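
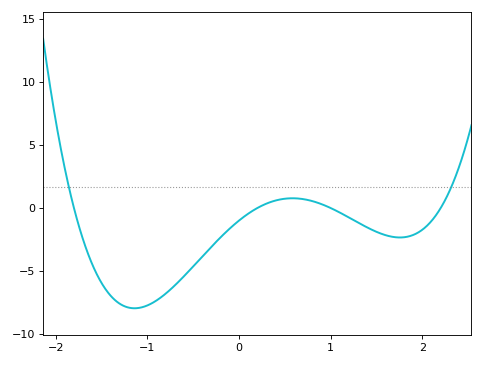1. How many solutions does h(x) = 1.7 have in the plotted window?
2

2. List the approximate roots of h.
-1.8, 0.2, 1, 2.2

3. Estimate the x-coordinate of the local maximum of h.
0.583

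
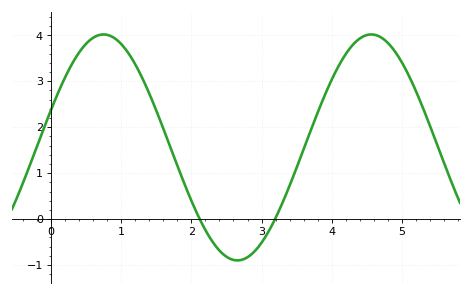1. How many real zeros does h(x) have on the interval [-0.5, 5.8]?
2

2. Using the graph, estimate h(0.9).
3.9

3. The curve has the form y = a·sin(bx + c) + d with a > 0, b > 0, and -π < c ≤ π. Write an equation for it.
y = 2.46sin(1.6x + 0.33) + 1.56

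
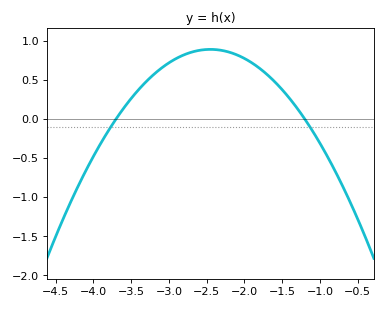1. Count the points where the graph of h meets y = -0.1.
2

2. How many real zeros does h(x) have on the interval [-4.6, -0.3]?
2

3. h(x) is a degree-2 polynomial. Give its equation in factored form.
y = -0.57(x + 3.7)(x + 1.2)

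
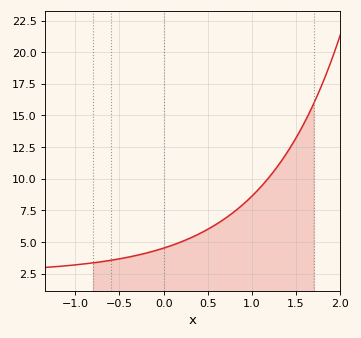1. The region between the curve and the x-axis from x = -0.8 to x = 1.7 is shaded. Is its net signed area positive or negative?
positive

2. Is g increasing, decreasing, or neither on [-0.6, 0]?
increasing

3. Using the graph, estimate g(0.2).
5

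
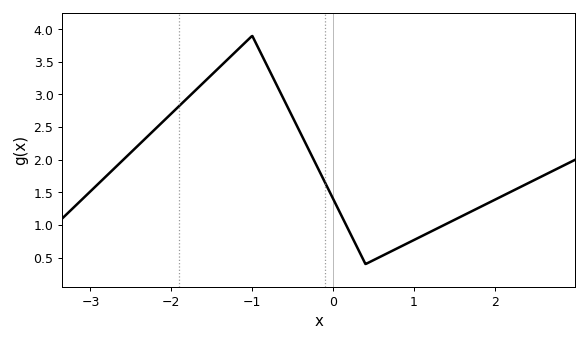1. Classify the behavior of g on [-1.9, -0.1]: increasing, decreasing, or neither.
neither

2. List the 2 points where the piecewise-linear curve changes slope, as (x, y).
(-1, 3.9); (0.4, 0.4)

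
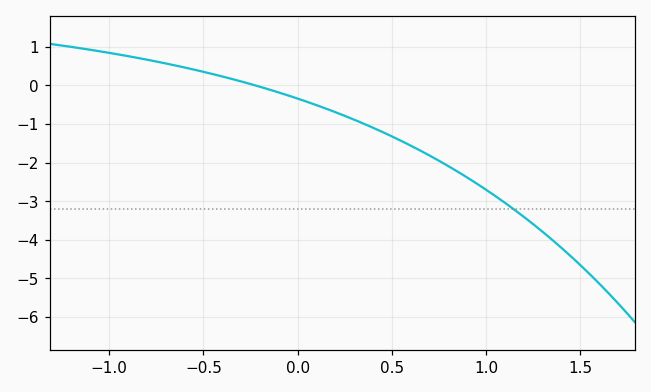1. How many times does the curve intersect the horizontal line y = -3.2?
1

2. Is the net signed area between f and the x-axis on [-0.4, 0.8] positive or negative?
negative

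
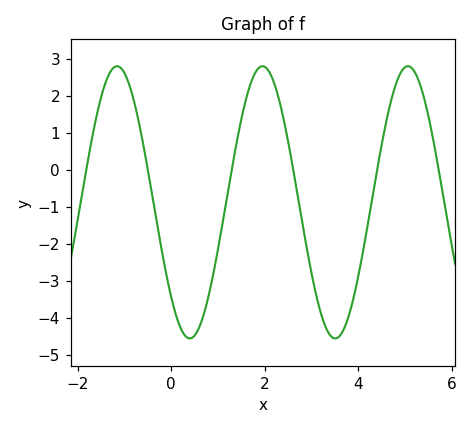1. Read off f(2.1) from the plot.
2.6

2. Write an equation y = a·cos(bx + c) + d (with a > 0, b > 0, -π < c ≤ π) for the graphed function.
y = 3.68cos(2x + 2.3) - 0.88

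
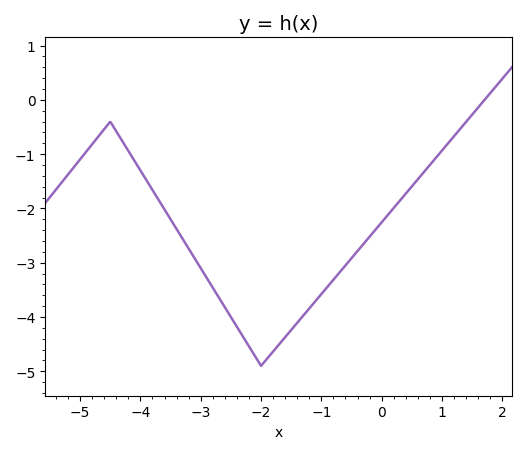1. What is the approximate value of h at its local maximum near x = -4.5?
-0.402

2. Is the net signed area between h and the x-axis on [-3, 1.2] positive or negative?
negative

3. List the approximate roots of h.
1.71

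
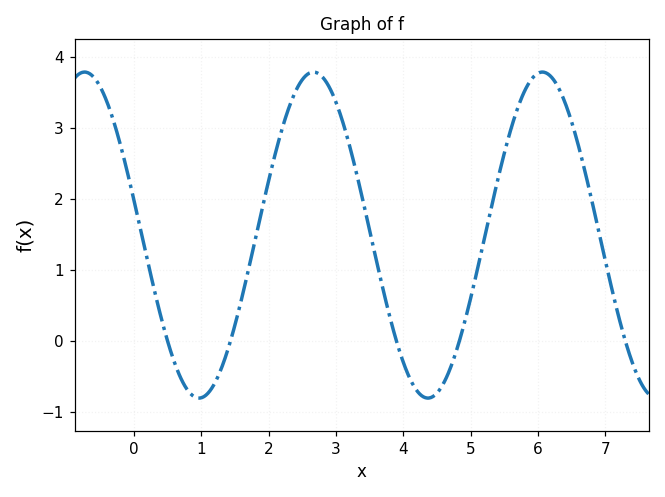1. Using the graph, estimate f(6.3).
3.57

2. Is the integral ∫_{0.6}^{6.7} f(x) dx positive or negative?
positive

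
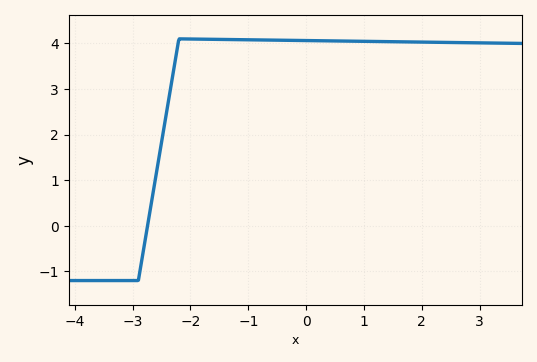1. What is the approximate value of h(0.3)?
4.1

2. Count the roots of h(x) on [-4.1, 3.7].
1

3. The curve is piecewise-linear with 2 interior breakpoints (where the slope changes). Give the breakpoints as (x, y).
(-2.9, -1.2); (-2.2, 4.1)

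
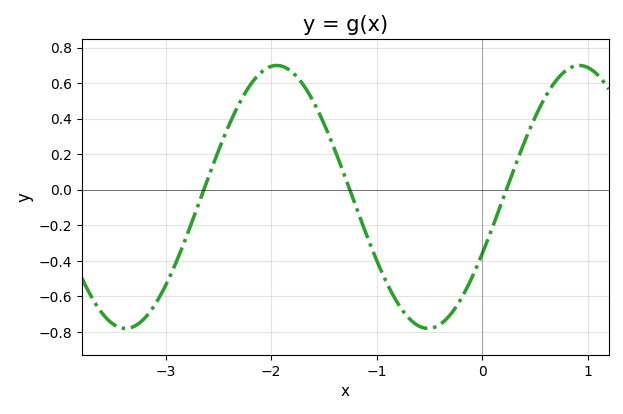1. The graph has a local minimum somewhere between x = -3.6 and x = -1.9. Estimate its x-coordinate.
-3.4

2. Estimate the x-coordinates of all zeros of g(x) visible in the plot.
-2.6, -1.3, 0.2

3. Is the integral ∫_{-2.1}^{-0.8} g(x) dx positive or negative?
positive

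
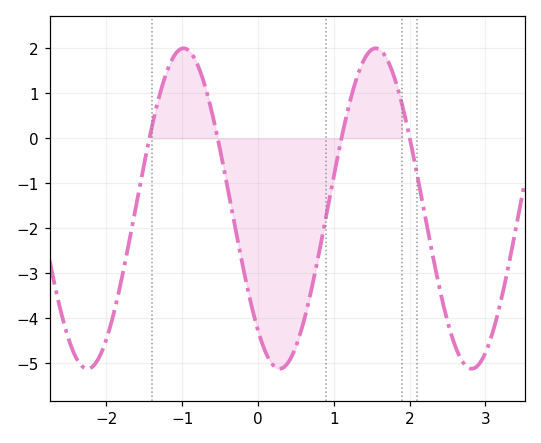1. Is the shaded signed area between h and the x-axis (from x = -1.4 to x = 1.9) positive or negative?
negative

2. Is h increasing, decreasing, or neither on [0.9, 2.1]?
neither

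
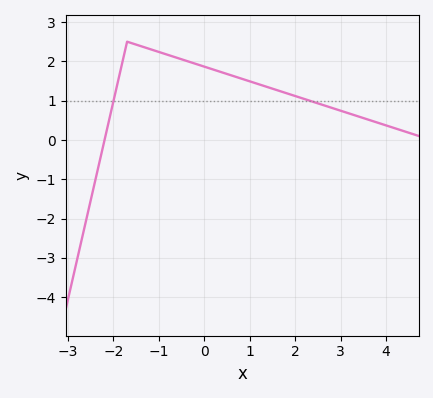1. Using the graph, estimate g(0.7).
1.6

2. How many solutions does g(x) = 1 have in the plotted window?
2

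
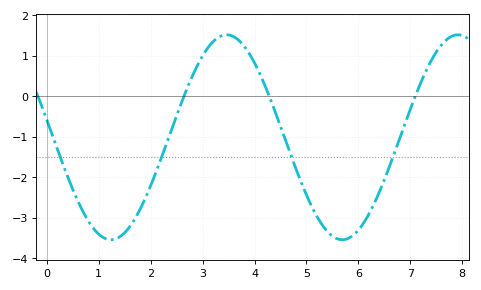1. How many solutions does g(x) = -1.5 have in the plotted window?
4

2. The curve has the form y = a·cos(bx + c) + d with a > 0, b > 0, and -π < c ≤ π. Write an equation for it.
y = 2.53cos(1.41x + 1.4) - 1.01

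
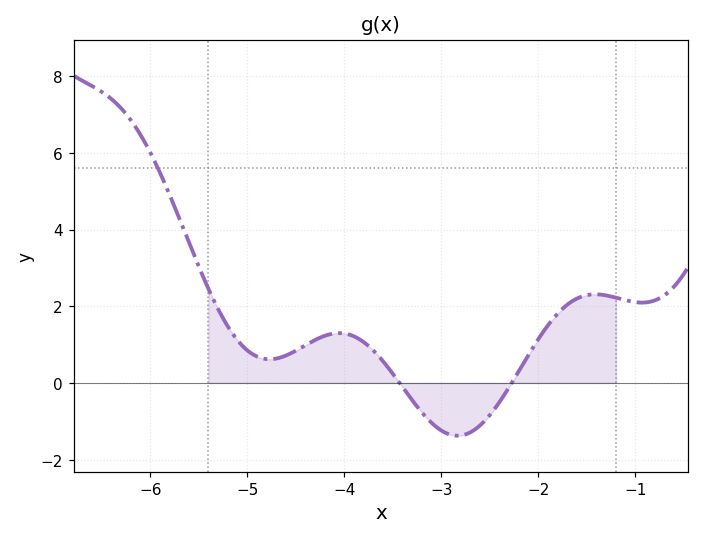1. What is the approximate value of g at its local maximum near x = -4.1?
1.3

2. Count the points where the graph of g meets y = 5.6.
1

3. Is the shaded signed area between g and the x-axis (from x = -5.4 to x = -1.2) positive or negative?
positive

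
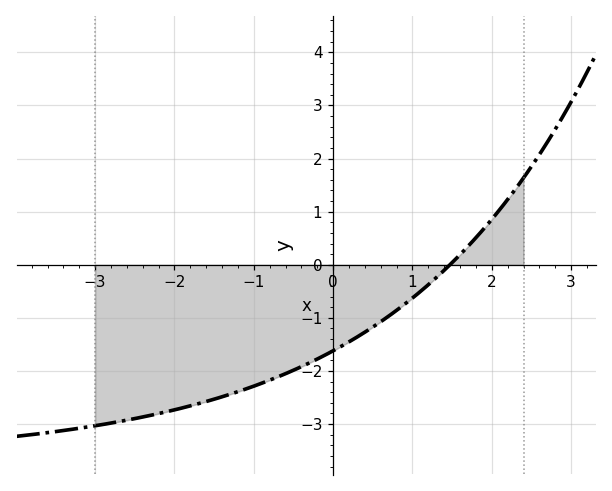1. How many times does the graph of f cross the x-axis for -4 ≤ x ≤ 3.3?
1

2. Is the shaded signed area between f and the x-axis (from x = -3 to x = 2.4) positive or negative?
negative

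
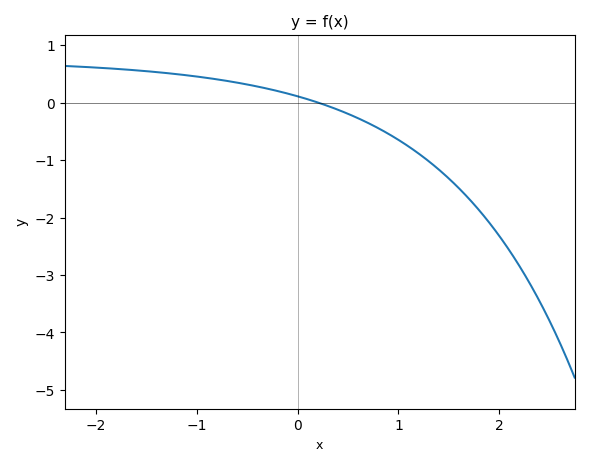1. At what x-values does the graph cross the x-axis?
0.204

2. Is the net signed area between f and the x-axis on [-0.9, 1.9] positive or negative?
negative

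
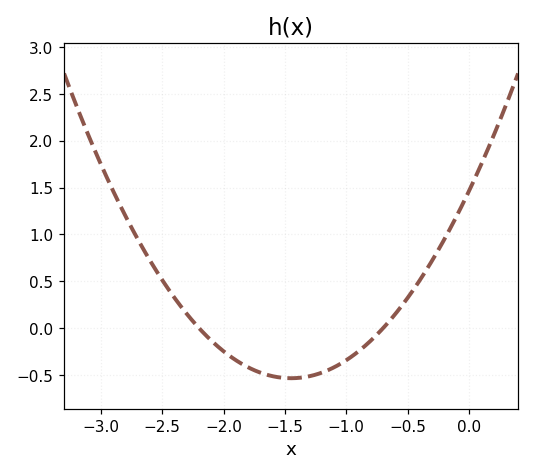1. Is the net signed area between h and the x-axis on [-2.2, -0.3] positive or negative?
negative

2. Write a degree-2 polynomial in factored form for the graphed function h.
y = 0.95(x + 2.2)(x + 0.7)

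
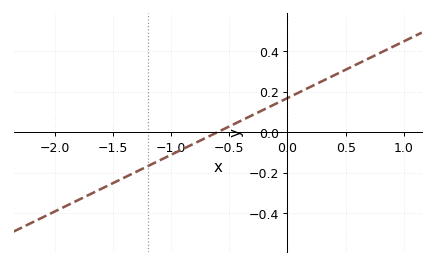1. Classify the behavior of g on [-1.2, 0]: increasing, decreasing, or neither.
increasing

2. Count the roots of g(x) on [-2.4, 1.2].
1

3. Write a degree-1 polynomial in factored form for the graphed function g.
y = 0.28(x + 0.6)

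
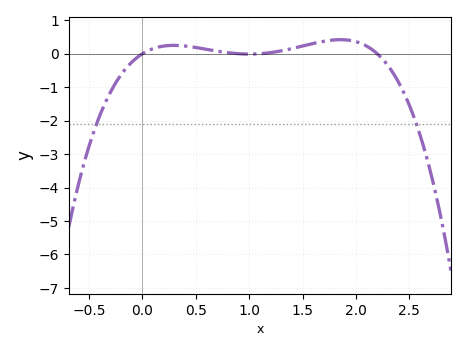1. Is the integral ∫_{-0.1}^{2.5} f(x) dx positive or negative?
positive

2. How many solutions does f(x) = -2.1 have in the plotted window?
2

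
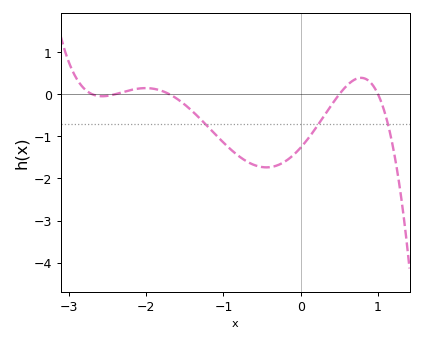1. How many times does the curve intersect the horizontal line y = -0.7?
3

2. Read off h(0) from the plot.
-1.3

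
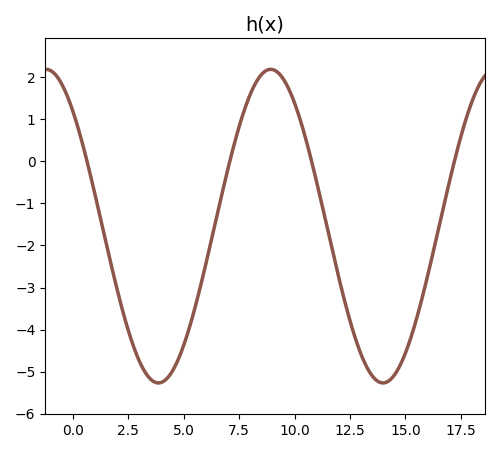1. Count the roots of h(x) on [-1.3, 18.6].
4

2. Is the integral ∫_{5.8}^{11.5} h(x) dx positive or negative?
positive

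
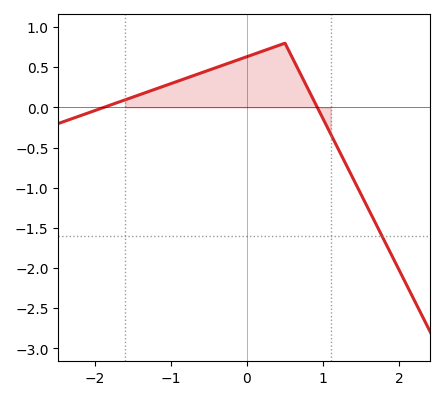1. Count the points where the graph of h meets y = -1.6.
1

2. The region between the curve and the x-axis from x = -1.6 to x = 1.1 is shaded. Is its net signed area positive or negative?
positive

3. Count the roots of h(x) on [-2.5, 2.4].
2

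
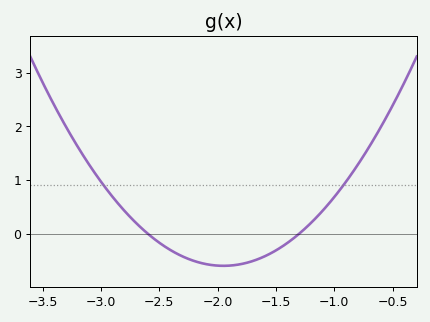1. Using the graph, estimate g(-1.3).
0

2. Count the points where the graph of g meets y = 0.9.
2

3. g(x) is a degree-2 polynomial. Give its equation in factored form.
y = 1.42(x + 2.6)(x + 1.3)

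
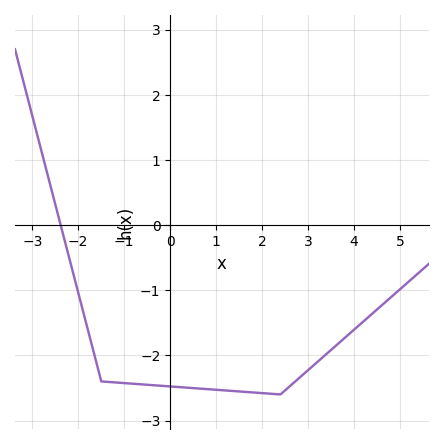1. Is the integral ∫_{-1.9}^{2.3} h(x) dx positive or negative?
negative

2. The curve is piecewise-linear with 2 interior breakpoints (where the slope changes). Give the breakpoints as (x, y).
(-1.5, -2.4); (2.4, -2.6)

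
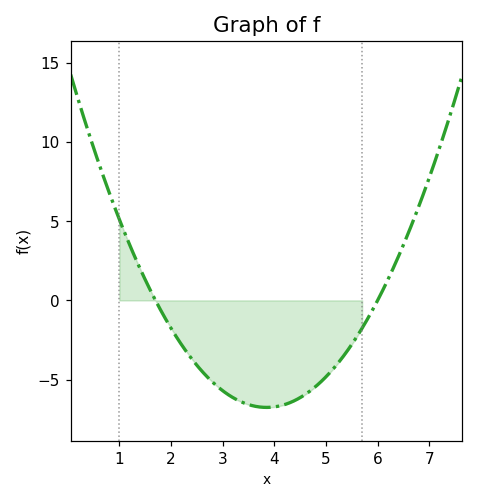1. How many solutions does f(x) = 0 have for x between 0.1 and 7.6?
2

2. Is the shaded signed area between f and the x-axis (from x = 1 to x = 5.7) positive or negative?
negative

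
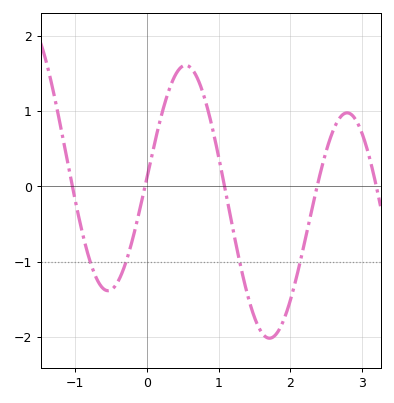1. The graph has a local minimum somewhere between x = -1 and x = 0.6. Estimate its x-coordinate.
-0.542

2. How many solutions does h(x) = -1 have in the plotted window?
4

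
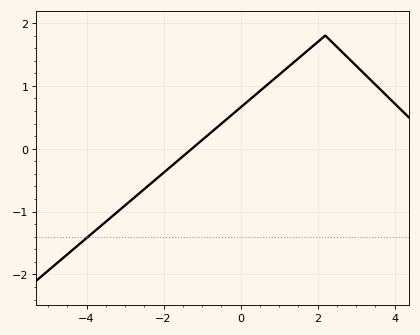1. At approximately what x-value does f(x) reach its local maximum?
2.2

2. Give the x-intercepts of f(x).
-1.2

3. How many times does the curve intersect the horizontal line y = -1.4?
1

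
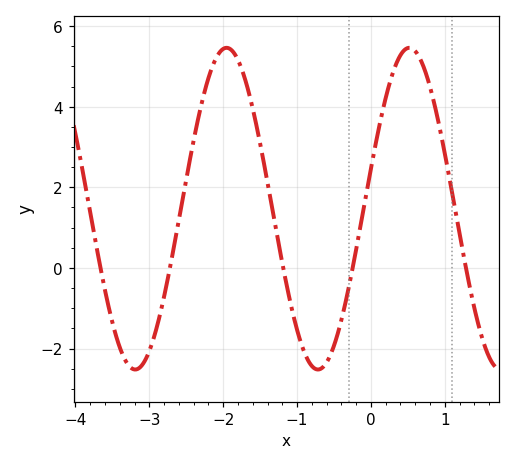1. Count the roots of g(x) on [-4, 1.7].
5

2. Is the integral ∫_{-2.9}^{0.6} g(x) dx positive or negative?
positive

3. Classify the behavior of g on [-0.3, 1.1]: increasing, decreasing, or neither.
neither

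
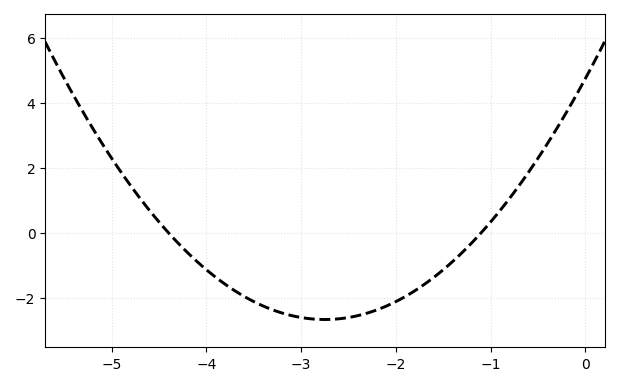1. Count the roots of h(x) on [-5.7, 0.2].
2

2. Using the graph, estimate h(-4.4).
0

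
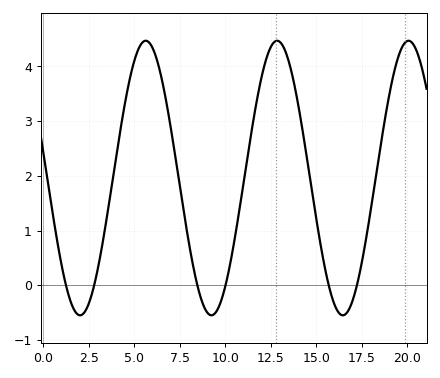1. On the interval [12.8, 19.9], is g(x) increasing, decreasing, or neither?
neither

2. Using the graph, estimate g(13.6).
3.95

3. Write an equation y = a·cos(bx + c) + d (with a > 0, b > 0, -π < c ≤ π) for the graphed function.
y = 2.51cos(0.87x + 1.39) + 1.96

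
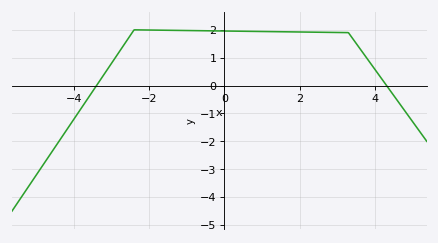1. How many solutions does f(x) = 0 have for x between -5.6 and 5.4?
2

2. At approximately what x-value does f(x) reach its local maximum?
-2.4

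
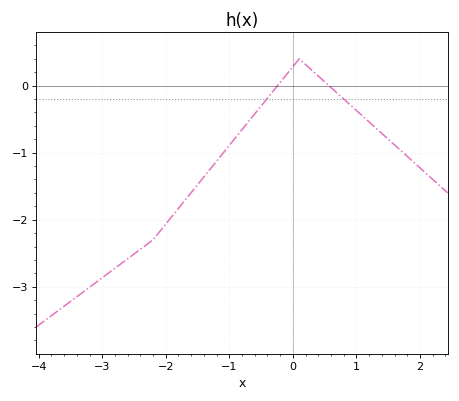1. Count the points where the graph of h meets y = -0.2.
2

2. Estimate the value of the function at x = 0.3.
0.229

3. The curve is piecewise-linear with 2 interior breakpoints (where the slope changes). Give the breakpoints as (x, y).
(-2.2, -2.3); (0.1, 0.4)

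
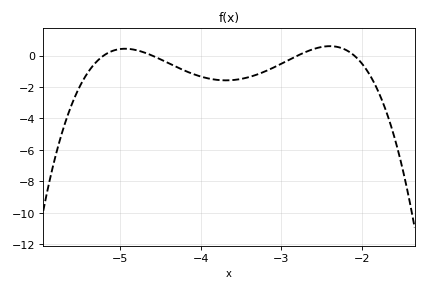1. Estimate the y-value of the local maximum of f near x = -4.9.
0.4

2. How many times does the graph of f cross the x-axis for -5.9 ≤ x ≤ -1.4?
4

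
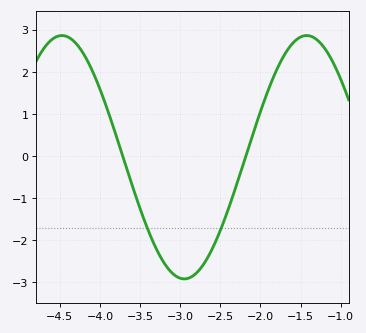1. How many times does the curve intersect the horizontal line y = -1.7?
2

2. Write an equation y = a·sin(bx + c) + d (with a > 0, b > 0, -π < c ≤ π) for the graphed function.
y = 2.89sin(2.06x - 1.78) - 0.03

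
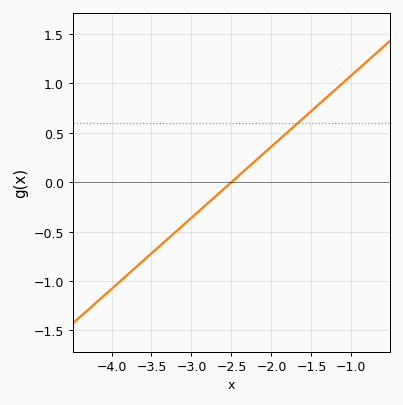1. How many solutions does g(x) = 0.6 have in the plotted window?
1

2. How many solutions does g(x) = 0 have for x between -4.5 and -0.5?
1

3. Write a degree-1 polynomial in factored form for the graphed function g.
y = 0.72(x + 2.5)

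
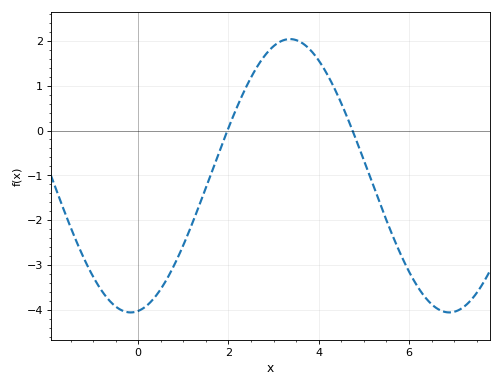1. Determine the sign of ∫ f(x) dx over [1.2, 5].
positive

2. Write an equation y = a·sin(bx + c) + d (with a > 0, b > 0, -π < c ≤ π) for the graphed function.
y = 3.05sin(0.89x - 1.42) - 1.01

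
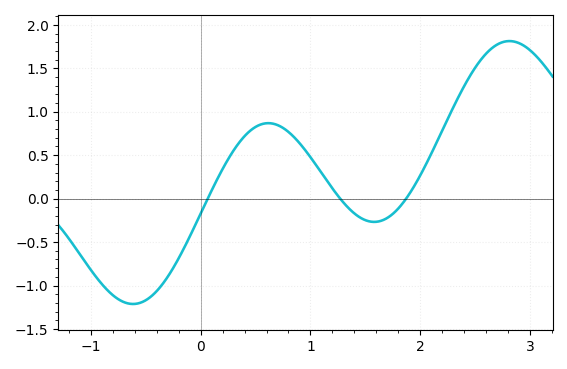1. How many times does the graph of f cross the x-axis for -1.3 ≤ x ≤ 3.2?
3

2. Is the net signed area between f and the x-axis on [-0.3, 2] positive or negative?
positive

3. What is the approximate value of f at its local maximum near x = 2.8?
1.81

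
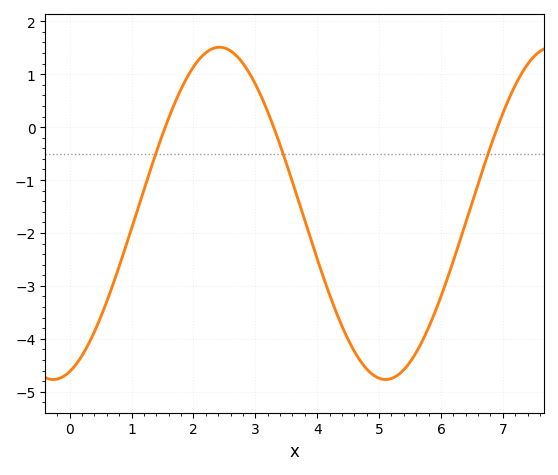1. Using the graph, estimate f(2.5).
1.5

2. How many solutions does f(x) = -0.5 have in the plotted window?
3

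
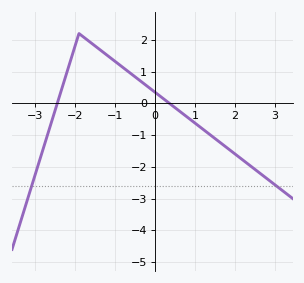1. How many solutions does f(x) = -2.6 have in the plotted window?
2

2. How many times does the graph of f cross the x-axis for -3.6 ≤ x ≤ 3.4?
2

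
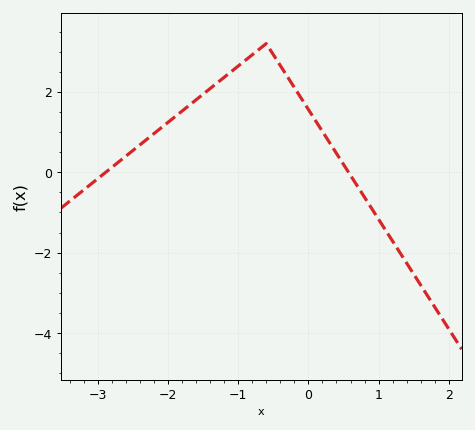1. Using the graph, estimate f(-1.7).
1.6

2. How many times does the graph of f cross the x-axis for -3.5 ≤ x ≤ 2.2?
2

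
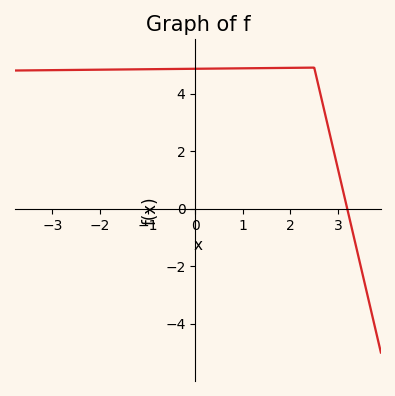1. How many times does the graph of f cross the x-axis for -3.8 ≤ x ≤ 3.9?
1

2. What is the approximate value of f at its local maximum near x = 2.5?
4.8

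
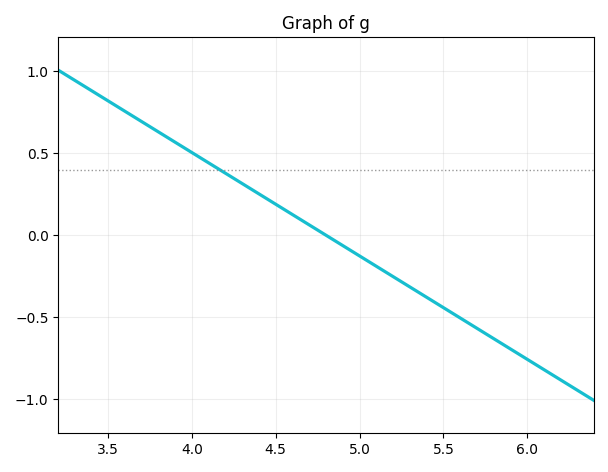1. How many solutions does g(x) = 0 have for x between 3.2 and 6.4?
1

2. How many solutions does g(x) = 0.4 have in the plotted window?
1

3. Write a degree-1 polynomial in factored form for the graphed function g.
y = -0.63(x - 4.8)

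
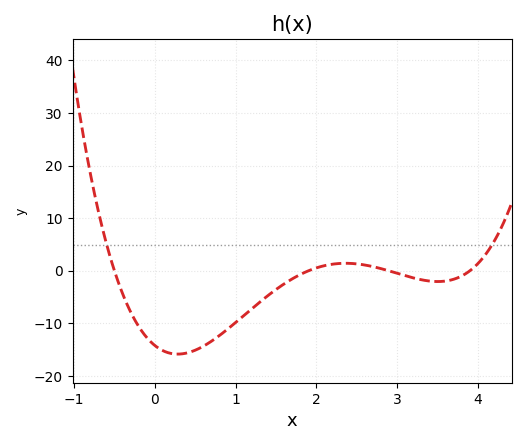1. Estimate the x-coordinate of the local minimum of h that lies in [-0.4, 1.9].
0.3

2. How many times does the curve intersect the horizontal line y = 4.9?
2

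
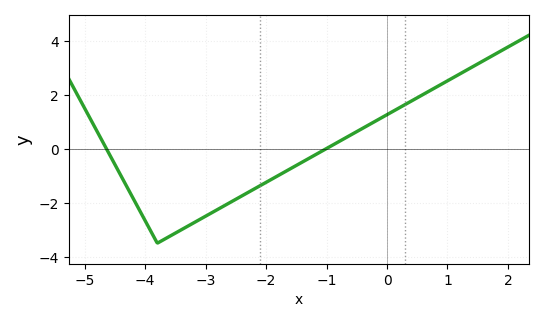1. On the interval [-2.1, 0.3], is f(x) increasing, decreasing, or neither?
increasing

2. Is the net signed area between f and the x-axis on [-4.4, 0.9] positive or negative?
negative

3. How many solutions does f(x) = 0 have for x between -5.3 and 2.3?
2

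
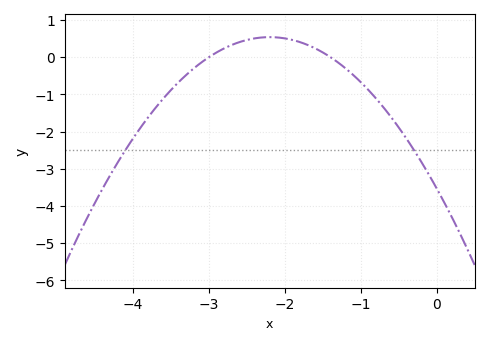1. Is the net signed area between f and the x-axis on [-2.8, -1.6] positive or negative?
positive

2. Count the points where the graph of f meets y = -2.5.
2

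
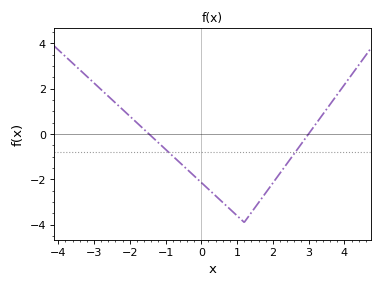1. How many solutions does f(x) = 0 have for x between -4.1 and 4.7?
2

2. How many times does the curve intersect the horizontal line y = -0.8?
2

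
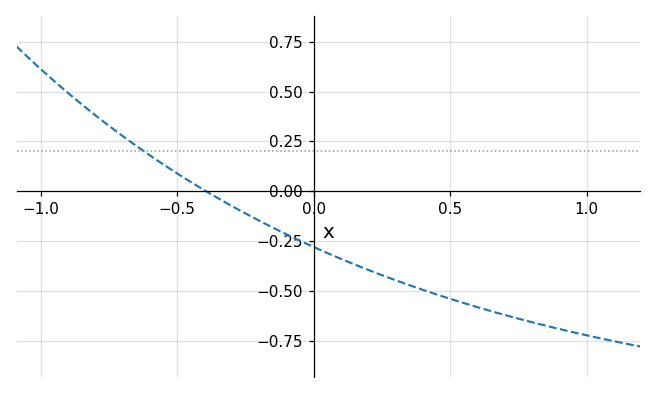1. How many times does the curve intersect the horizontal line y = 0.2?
1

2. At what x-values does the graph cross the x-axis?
-0.395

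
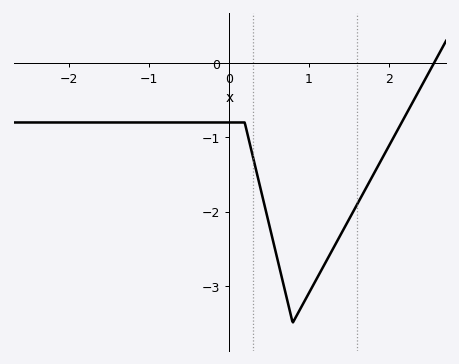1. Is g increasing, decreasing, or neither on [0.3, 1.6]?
neither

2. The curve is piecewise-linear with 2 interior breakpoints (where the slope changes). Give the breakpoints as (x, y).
(0.2, -0.8); (0.8, -3.5)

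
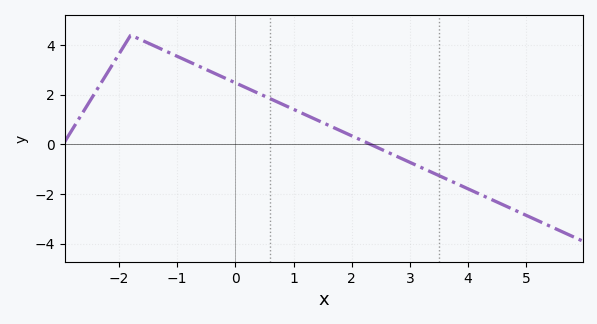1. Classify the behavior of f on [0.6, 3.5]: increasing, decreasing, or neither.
decreasing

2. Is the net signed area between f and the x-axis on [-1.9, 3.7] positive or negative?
positive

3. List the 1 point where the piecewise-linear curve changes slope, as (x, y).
(-1.8, 4.4)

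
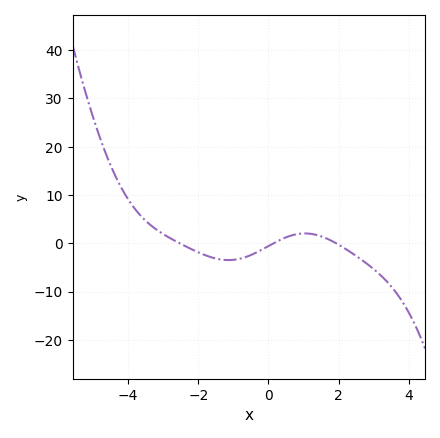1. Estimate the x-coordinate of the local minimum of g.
-1.14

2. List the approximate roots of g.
-2.53, 0.142, 1.93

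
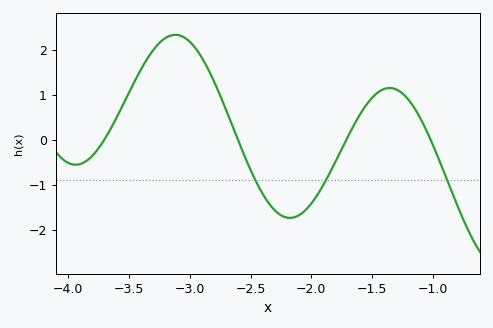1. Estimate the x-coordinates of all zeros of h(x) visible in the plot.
-3.7, -2.6, -1.7, -1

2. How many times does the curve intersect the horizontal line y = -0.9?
3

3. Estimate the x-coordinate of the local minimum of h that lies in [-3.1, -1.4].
-2.2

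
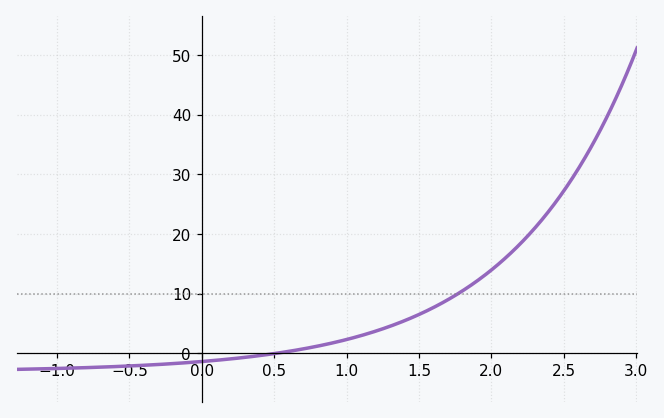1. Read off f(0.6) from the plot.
0.299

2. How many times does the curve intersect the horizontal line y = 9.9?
1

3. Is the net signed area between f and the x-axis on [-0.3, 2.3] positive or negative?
positive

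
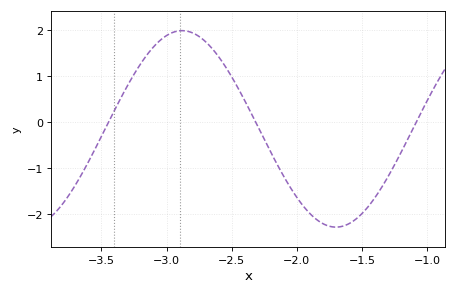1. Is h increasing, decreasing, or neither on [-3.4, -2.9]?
increasing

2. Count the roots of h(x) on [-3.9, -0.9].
3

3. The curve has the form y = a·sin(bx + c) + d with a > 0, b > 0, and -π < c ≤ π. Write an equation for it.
y = 2.14sin(2.7x + 3) - 0.15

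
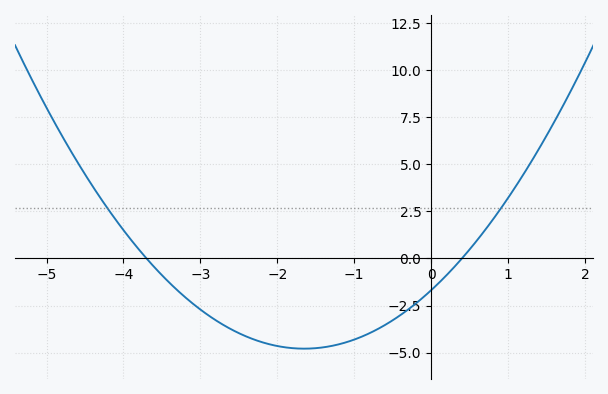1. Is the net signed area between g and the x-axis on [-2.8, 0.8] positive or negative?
negative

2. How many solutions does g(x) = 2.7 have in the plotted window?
2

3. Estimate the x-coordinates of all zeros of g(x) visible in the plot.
-3.8, 0.4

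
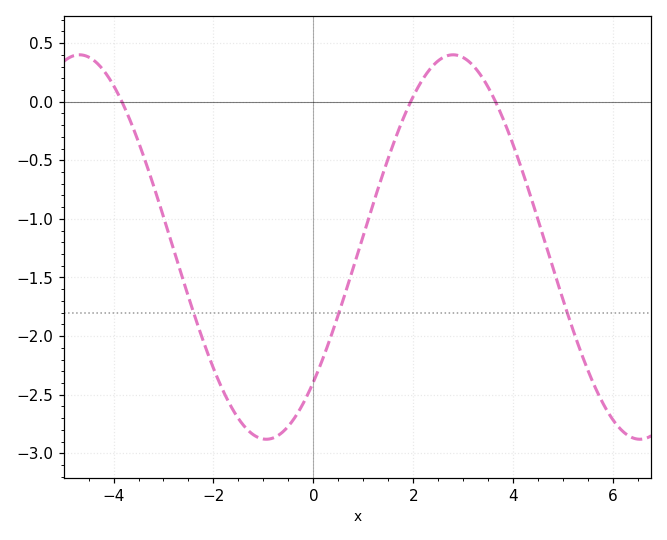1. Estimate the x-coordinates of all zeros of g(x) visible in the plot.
-3.8, 2, 3.6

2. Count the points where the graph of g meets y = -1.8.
3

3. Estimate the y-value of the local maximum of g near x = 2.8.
0.4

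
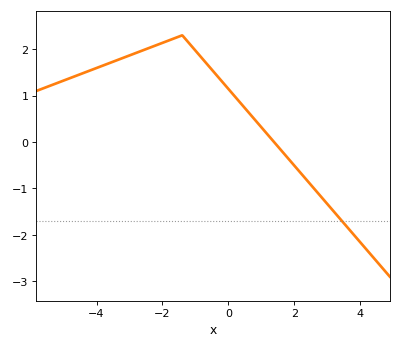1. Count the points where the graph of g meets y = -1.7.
1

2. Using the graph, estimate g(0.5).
0.73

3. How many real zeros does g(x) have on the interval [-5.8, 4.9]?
1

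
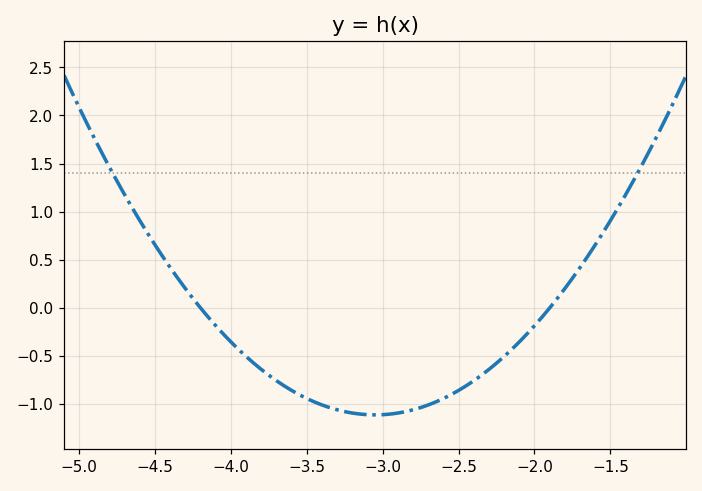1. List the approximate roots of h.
-4.2, -1.9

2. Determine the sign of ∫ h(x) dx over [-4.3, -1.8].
negative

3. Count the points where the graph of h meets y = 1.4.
2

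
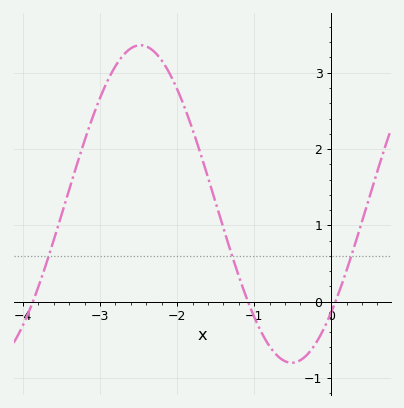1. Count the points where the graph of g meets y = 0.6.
3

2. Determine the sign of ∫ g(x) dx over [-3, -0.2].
positive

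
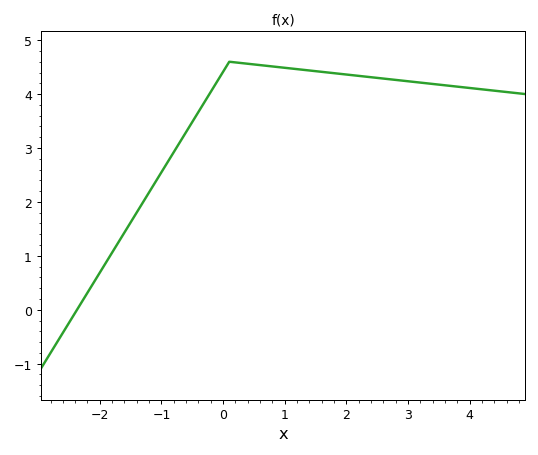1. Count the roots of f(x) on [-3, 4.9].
1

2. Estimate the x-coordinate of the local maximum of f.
0.2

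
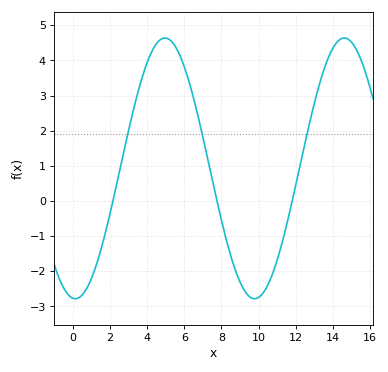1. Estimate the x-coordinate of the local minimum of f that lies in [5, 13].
9.8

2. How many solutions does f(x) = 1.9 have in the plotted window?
3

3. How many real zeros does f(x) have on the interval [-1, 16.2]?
3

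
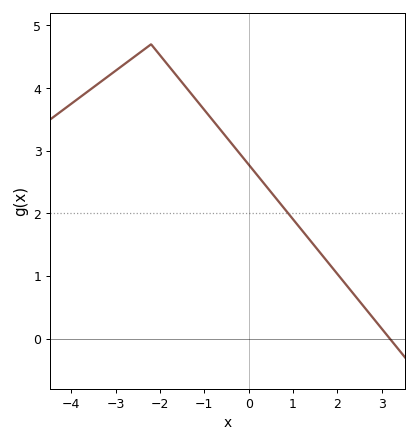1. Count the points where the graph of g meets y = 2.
1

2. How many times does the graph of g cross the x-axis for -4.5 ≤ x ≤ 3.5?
1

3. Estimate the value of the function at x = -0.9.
3.56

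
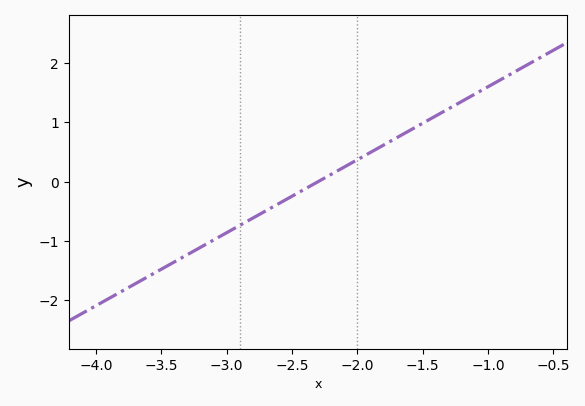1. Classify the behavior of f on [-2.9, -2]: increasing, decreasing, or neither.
increasing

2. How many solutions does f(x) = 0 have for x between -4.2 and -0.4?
1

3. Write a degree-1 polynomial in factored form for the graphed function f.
y = 1.23(x + 2.3)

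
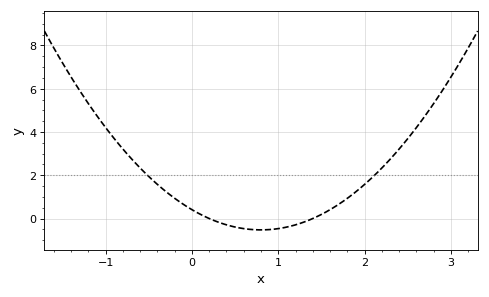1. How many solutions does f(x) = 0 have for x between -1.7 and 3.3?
2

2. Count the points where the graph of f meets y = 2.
2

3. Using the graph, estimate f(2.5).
3.6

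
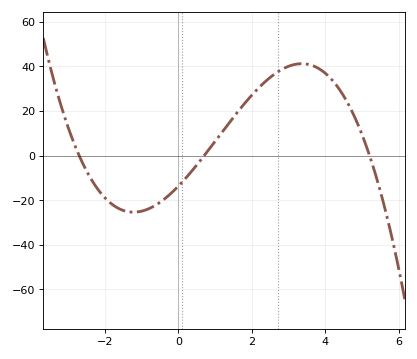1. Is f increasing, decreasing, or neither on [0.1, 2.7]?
increasing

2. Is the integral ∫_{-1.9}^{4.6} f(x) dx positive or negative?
positive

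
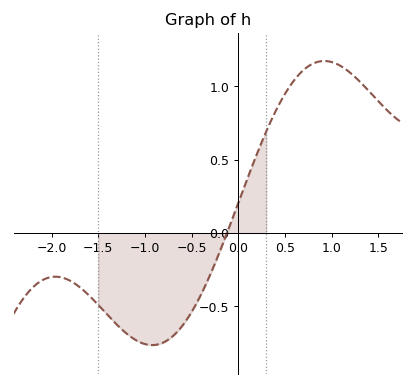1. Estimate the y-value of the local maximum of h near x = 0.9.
1.15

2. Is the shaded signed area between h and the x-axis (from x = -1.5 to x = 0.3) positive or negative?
negative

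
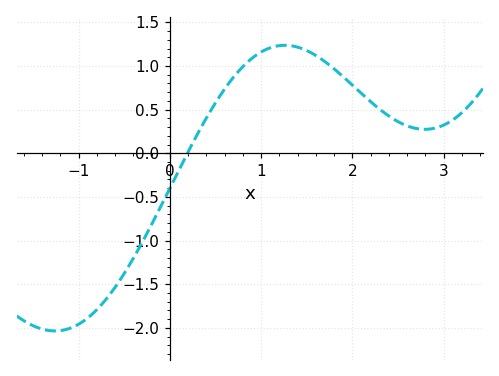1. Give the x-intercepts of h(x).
0.192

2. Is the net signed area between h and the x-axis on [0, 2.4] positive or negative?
positive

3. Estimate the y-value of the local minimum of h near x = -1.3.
-2.04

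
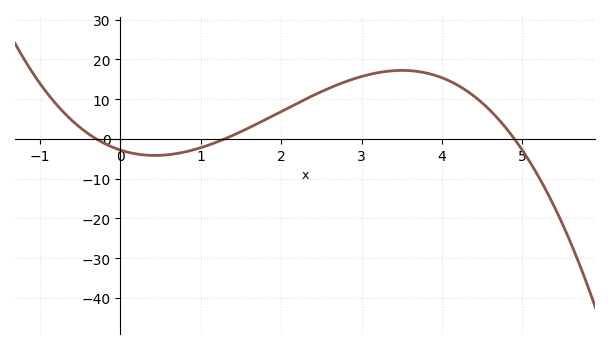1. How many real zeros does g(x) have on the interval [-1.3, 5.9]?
3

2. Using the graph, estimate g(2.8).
14.4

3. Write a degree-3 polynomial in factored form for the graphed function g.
y = -1.47(x + 0.3)(x - 1.3)(x - 4.9)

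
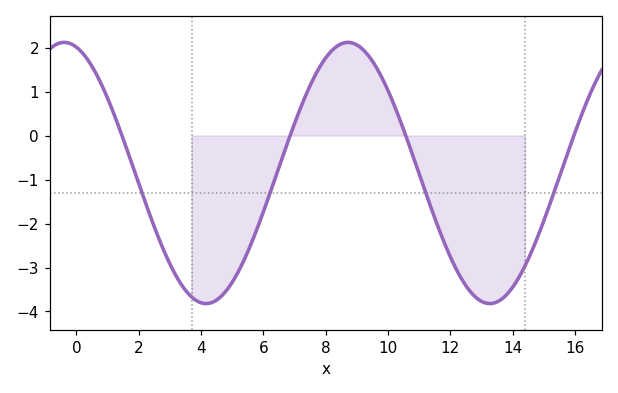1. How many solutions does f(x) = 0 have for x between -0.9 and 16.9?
4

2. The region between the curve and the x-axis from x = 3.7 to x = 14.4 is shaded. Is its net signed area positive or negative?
negative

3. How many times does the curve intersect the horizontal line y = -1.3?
4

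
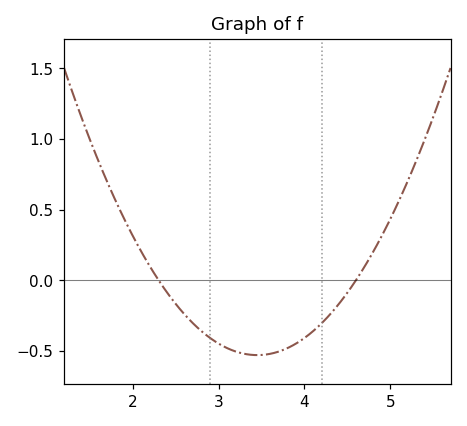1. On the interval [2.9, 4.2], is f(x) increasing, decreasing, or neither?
neither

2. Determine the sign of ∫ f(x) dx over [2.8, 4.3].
negative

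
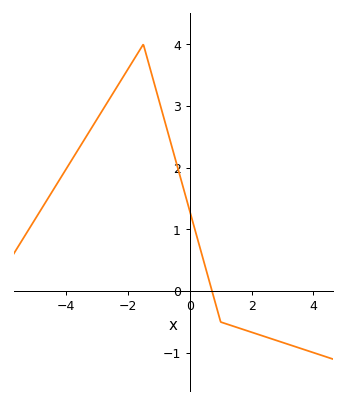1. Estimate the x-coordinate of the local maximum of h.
-1.5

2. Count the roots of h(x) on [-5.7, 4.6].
1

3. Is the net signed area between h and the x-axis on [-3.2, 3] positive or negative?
positive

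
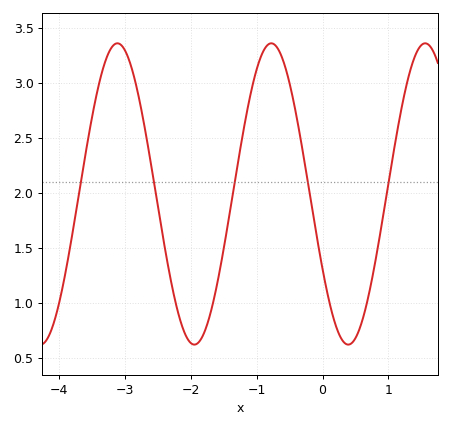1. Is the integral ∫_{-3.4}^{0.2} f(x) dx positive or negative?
positive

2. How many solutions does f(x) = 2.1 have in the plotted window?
5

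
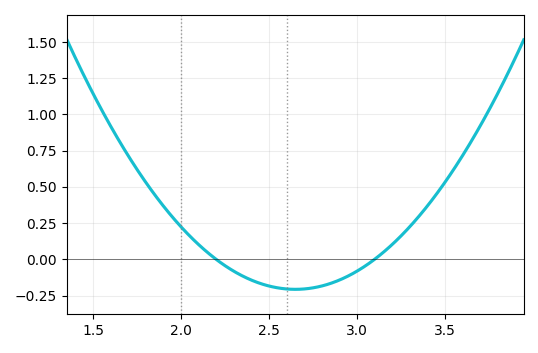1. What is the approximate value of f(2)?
0.224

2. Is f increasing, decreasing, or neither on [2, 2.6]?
decreasing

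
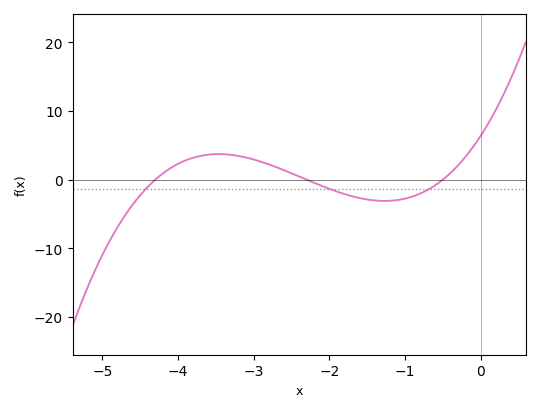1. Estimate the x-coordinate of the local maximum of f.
-3.5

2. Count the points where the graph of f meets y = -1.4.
3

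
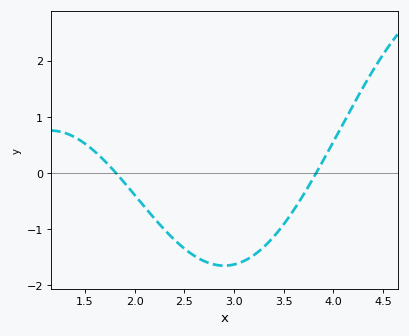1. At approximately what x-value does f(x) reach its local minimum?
2.9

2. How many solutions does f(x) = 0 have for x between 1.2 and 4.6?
2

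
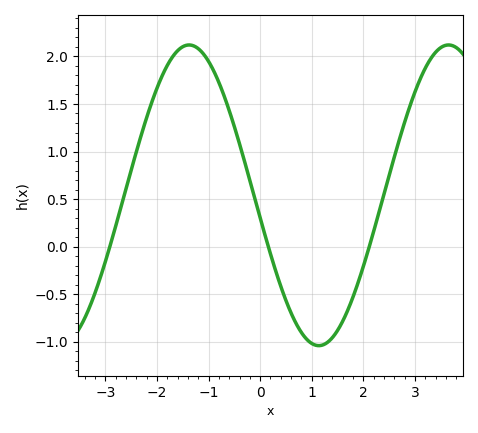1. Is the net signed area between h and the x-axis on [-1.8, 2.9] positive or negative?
positive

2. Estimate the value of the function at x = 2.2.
0.163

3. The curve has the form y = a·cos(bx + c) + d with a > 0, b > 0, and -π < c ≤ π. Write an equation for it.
y = 1.58cos(1.25x + 1.72) + 0.54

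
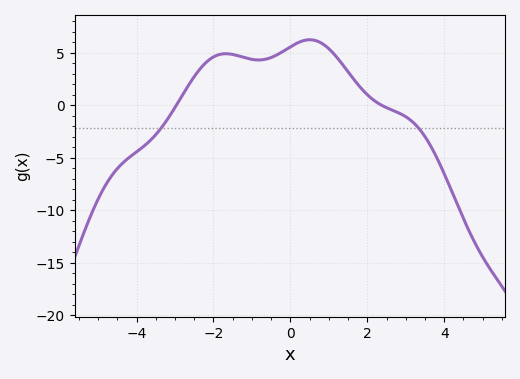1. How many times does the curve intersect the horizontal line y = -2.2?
2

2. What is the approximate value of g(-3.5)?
-2.79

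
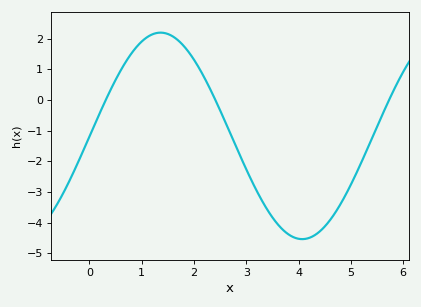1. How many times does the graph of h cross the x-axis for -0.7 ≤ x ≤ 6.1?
3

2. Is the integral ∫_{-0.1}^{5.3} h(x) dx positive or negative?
negative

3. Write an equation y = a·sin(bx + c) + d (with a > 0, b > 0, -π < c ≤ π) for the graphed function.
y = 3.37sin(1.2x - 0.01) - 1.17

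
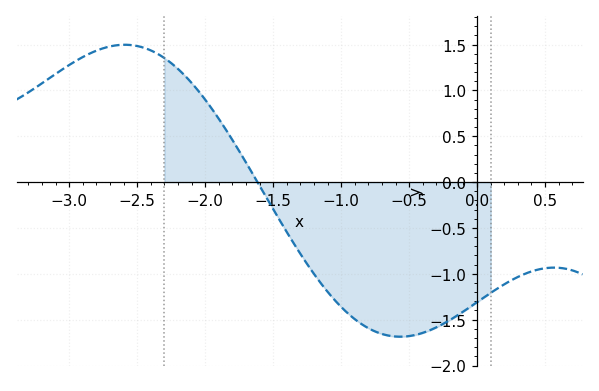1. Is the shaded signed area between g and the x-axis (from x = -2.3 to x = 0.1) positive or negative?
negative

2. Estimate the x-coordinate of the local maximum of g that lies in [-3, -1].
-2.6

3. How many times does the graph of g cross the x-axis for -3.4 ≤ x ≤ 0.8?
1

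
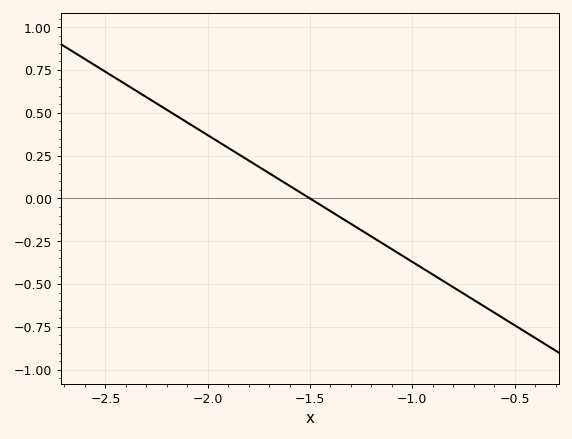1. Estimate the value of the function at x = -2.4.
0.666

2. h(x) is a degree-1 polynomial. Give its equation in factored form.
y = -0.74(x + 1.5)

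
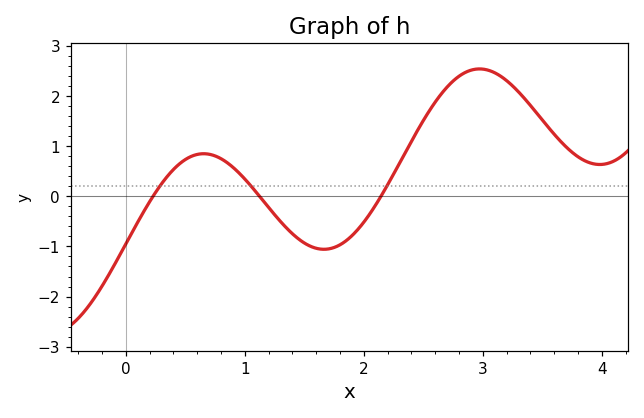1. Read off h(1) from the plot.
0.346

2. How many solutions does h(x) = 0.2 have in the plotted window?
3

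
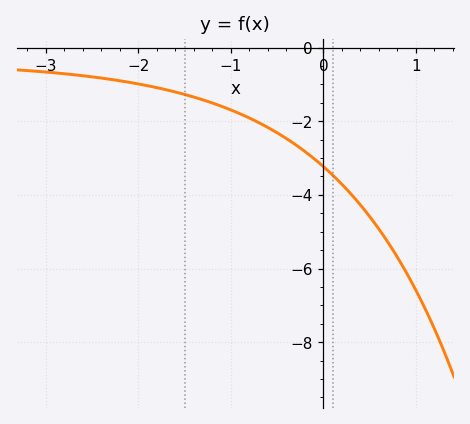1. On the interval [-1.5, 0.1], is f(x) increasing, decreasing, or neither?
decreasing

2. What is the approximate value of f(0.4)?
-4.2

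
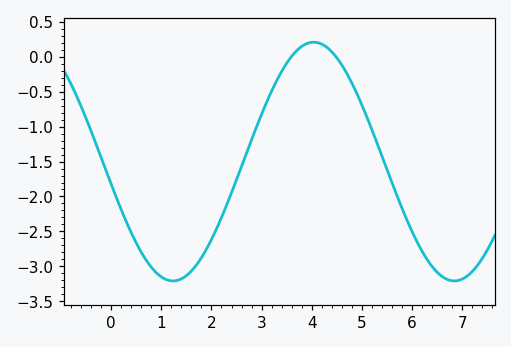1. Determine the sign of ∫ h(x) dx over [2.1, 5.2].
negative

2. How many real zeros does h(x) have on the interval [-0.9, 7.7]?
2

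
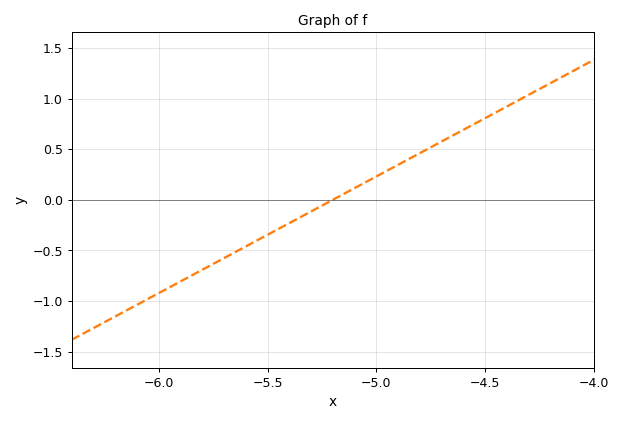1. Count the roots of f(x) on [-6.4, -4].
1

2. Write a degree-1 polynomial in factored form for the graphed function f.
y = 1.15(x + 5.2)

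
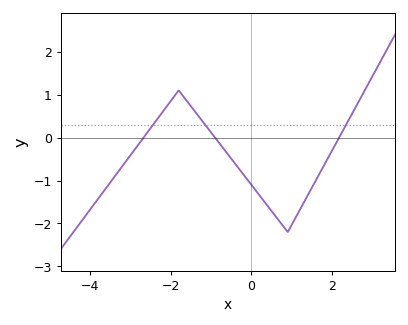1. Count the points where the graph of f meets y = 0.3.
3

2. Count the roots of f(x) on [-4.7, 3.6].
3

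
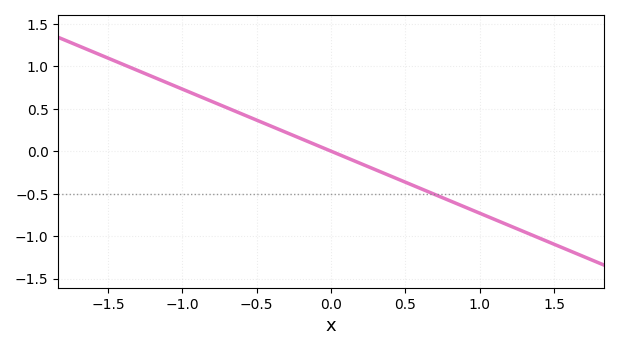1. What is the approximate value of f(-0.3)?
0.219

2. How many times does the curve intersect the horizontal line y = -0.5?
1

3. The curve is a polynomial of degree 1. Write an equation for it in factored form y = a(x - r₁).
y = -0.73(x - 0)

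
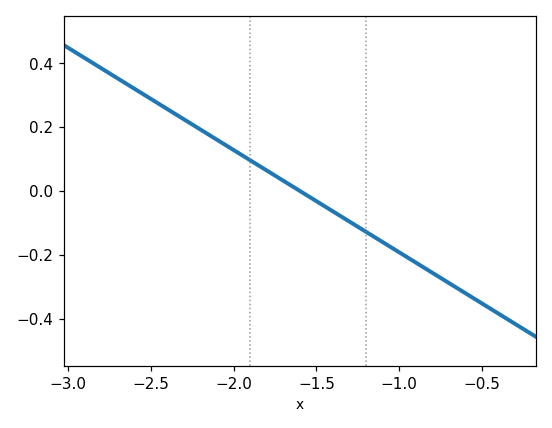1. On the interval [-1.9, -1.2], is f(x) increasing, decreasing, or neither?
decreasing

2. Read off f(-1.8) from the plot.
0.06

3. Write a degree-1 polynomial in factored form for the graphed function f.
y = -0.32(x + 1.6)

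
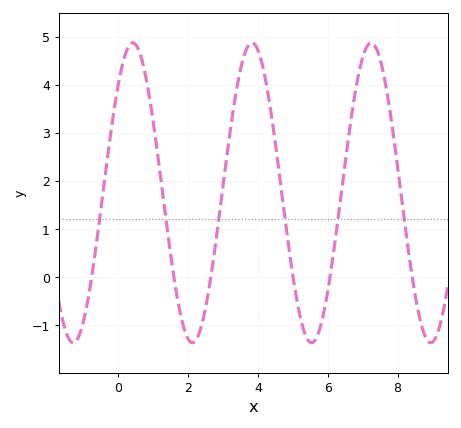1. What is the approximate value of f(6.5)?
2.4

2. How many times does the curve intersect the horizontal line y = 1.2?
6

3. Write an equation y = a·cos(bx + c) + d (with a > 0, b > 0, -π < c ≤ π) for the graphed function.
y = 3.12cos(1.8x - 0.76) + 1.75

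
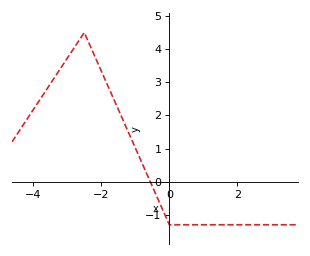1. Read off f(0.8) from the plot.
-1.3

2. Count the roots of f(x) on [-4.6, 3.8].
1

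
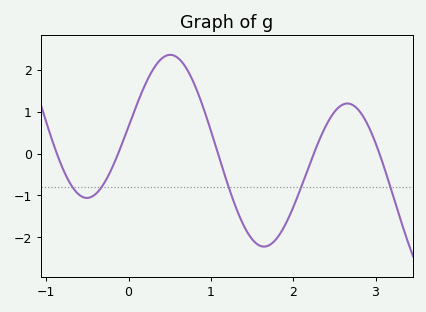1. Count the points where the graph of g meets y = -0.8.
5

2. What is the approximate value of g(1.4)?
-1.72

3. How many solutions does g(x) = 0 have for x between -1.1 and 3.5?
5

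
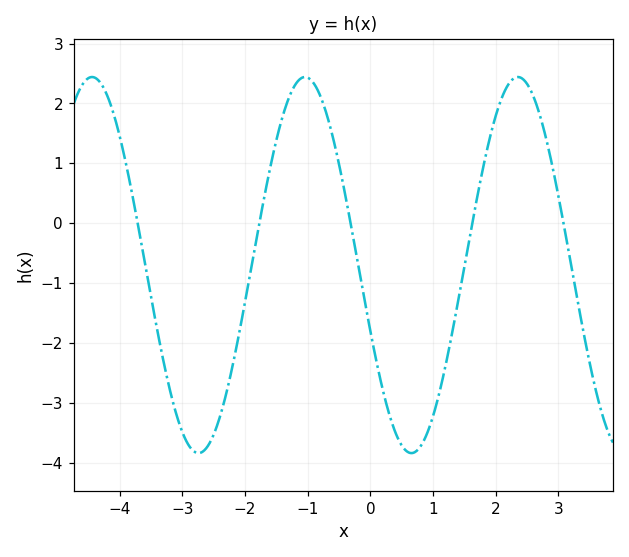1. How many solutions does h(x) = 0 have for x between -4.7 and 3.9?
5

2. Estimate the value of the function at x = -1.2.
2.31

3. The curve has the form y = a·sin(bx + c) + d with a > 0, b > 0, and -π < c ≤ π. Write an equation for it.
y = 3.14sin(1.85x - 2.78) - 0.7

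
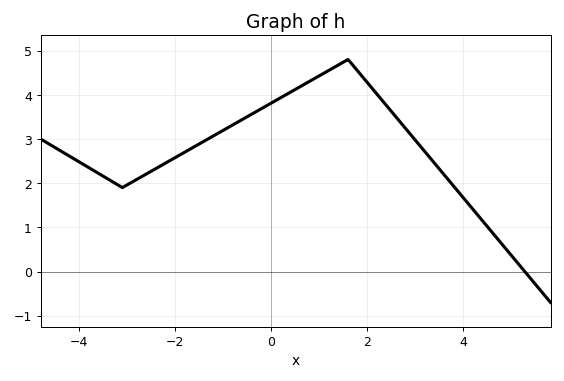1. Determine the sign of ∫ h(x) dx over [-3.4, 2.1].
positive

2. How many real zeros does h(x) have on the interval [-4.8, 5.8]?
1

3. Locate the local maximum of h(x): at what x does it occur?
1.6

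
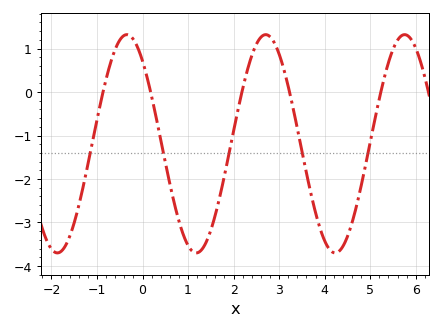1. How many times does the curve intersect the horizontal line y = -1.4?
5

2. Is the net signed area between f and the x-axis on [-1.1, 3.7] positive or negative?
negative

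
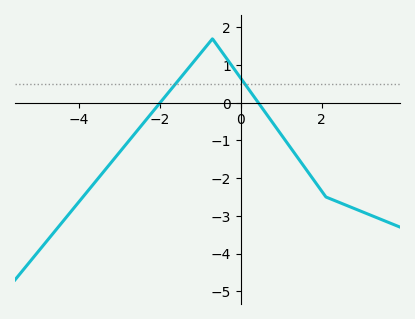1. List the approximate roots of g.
-1.99, 0.433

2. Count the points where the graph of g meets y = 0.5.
2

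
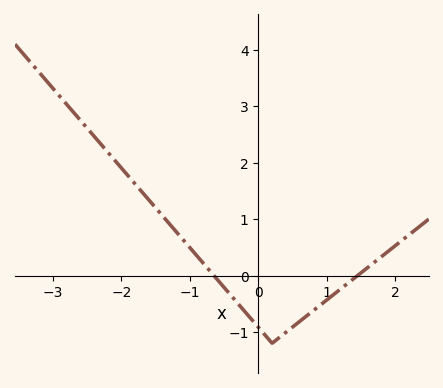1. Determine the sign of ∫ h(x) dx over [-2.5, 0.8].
positive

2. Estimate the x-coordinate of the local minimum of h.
0.2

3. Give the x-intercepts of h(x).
-0.7, 1.4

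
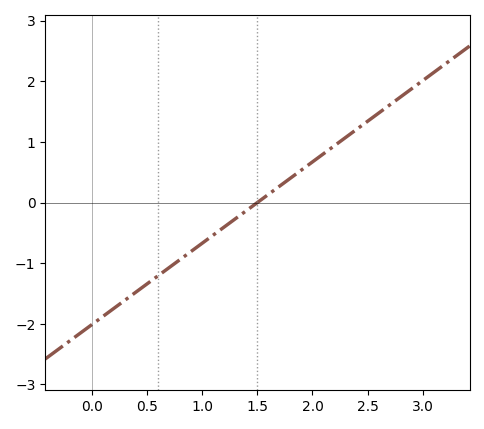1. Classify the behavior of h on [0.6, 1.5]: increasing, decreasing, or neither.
increasing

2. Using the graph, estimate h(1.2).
-0.402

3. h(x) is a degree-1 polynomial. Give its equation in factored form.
y = 1.34(x - 1.5)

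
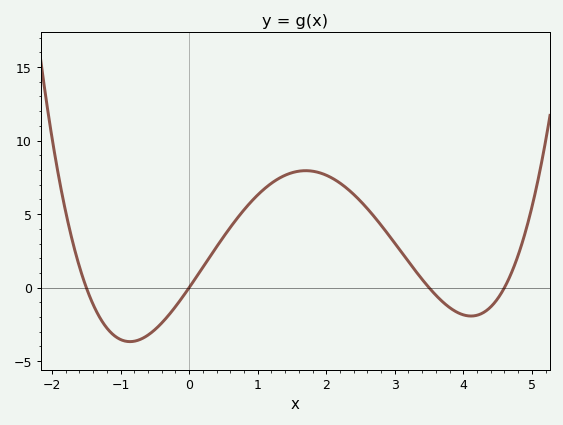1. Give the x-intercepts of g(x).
-1.5, 0, 3.5, 4.6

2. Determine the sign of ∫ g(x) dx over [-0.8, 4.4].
positive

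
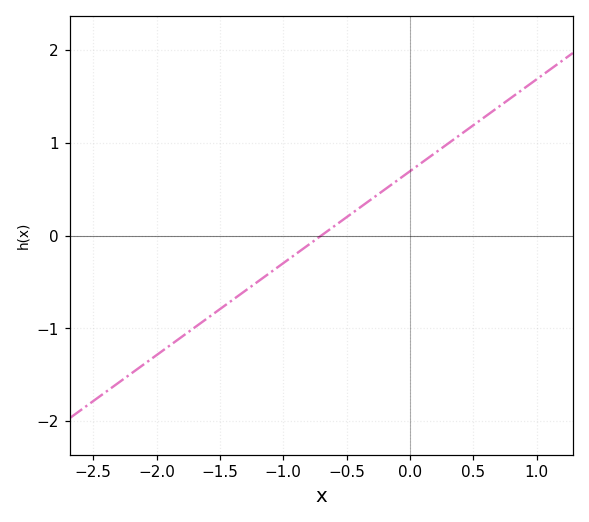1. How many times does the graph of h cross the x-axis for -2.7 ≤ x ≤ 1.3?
1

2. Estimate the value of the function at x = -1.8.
-1.09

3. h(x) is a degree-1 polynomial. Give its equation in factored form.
y = 0.99(x + 0.7)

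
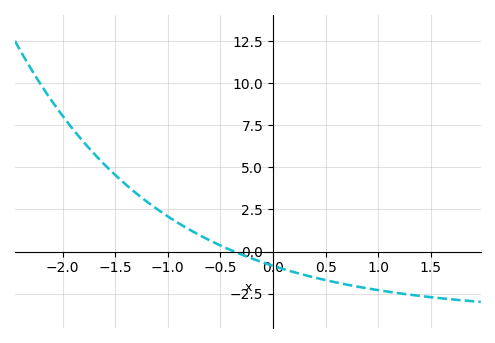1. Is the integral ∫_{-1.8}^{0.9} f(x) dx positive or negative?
positive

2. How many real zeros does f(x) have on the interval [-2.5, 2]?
1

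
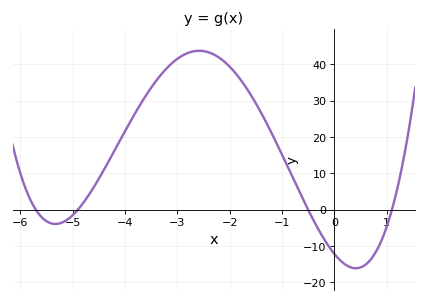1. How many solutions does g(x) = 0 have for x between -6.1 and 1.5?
4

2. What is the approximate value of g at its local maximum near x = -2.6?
43.8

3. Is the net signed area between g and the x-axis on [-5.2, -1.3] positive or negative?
positive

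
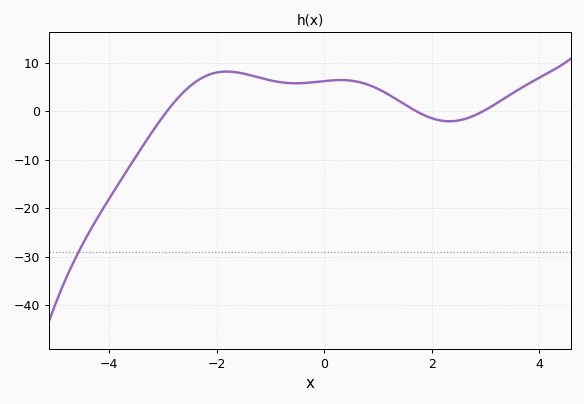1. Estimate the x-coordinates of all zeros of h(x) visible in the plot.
-3, 1.8, 3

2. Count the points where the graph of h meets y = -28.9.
1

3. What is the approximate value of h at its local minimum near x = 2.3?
-2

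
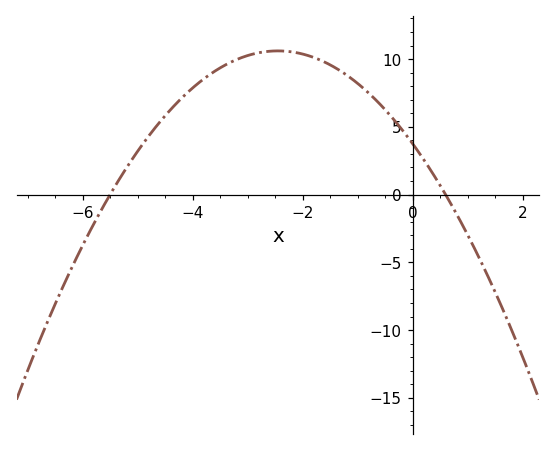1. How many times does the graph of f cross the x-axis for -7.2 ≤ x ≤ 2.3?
2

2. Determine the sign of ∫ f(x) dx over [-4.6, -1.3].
positive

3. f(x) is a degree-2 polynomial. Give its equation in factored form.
y = -1.14(x + 5.5)(x - 0.6)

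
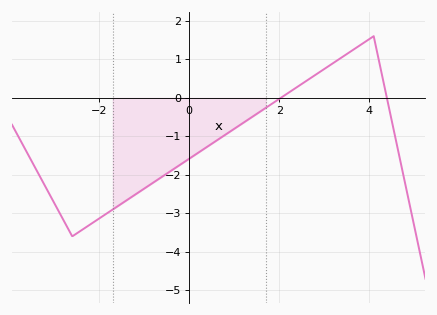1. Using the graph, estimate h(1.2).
-0.651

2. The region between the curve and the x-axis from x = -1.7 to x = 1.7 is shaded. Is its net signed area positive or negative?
negative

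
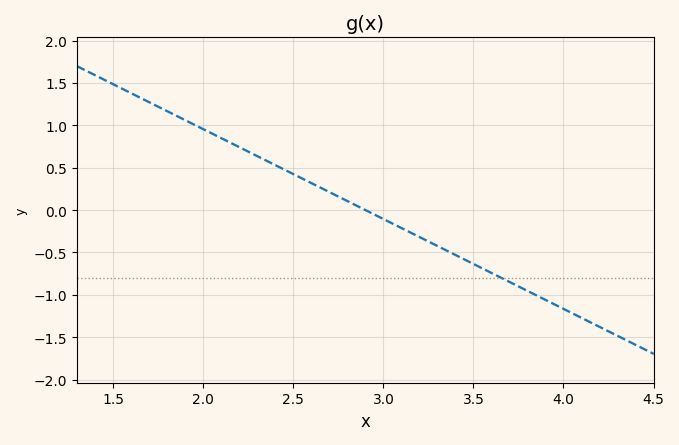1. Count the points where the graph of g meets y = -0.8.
1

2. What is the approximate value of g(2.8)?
0.1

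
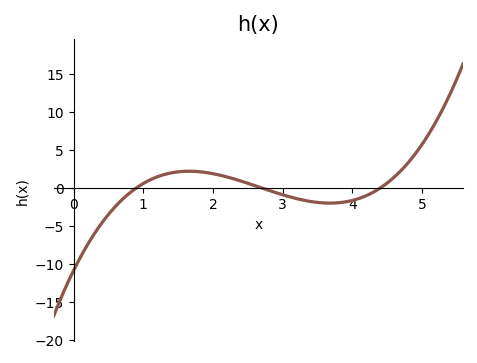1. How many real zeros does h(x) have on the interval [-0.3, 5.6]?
3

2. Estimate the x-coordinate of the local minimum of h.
3.7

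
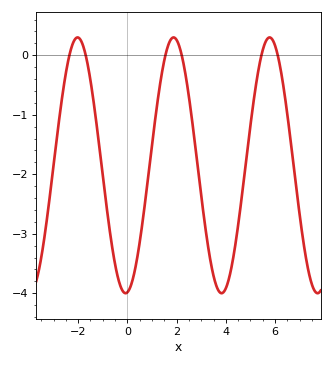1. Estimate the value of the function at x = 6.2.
-0.2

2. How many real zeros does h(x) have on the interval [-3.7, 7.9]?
6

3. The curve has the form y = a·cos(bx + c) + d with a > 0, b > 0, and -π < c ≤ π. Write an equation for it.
y = 2.15cos(1.6x - 3) - 1.85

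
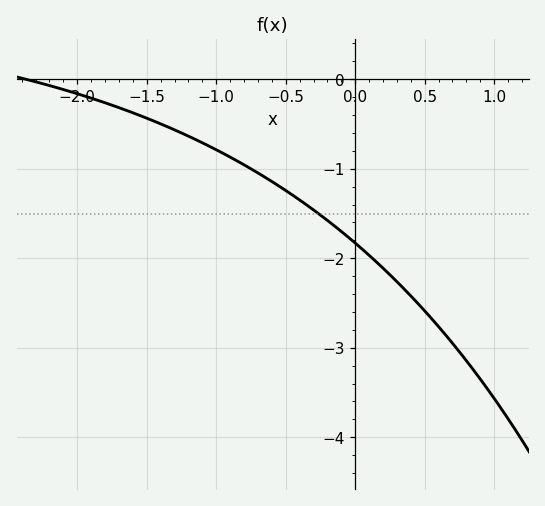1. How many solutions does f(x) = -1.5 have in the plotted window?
1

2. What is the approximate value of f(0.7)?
-2.9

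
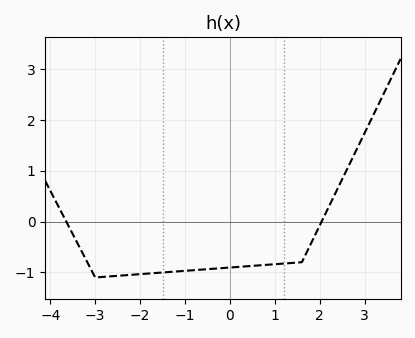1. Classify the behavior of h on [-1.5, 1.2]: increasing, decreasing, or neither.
increasing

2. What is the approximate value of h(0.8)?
-0.852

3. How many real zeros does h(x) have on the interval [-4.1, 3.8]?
2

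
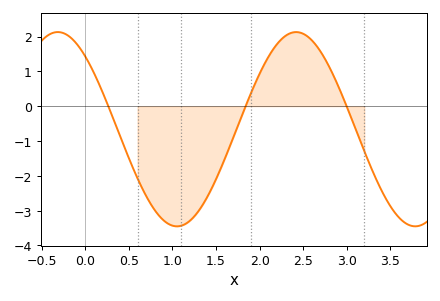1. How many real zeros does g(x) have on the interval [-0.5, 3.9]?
3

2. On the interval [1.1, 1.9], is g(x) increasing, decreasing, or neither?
increasing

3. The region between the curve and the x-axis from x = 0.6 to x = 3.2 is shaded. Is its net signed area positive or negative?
negative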